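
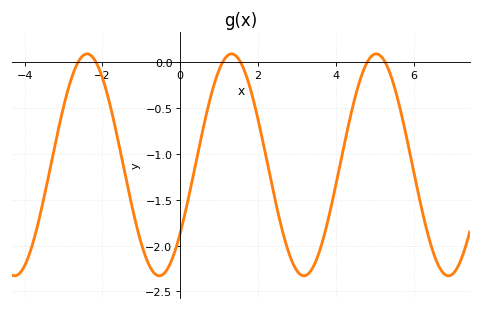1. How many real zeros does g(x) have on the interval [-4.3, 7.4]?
6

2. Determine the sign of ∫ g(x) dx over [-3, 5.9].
negative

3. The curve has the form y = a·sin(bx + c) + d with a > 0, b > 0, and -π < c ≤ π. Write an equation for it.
y = 1.21sin(1.7x - 0.66) - 1.12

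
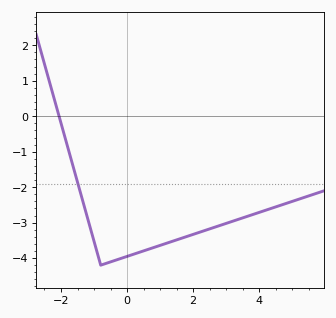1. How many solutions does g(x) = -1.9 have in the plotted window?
1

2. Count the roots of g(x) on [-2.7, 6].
1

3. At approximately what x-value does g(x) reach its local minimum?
-0.8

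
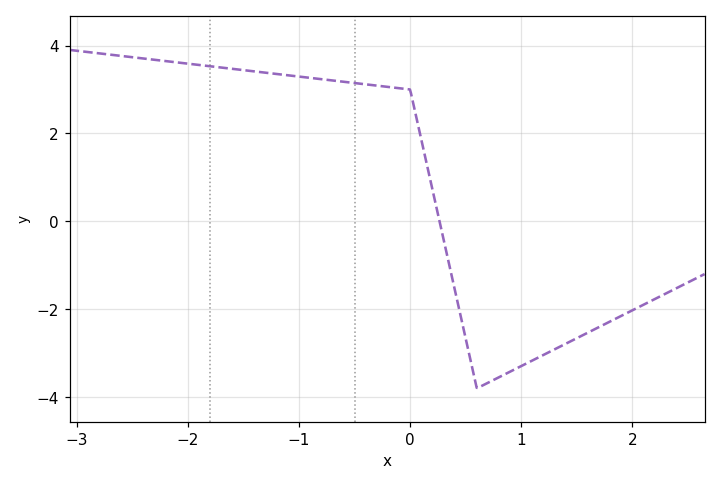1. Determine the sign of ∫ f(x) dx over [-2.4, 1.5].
positive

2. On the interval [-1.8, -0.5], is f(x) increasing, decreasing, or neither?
decreasing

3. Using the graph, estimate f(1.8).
-2.2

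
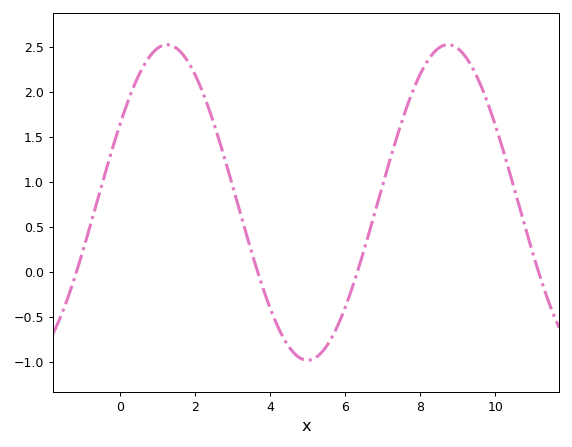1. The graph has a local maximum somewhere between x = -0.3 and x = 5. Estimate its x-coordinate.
1.26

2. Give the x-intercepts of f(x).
-1.15, 3.67, 6.33, 11.2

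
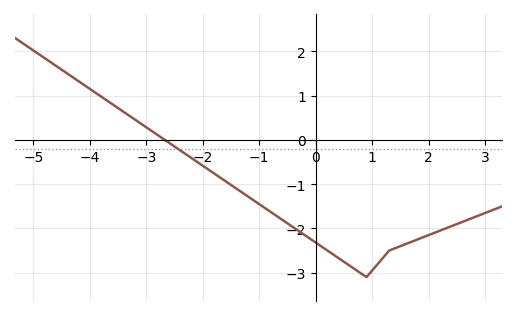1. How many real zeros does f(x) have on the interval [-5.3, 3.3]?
1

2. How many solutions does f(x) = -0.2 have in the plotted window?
1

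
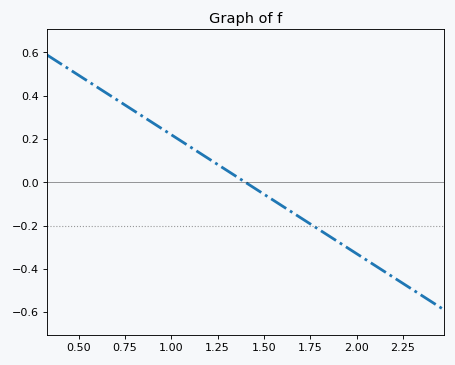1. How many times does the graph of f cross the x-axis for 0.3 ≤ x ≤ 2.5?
1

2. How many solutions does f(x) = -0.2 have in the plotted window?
1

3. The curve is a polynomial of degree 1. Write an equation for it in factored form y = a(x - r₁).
y = -0.55(x - 1.4)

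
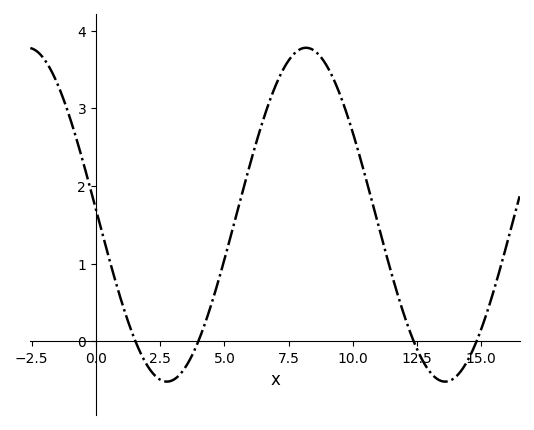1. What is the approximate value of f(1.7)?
-0.125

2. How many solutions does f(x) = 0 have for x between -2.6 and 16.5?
4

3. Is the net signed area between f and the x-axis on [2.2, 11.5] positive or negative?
positive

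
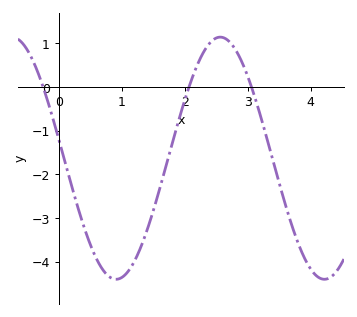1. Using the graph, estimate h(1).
-4.36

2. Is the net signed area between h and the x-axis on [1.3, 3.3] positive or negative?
negative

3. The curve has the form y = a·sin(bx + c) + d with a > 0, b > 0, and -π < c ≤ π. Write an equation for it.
y = 2.77sin(1.9x + 2.98) - 1.63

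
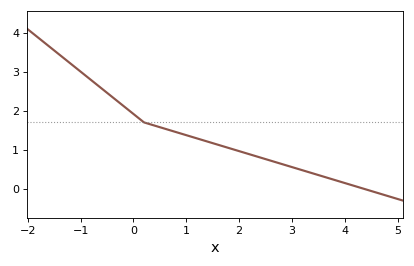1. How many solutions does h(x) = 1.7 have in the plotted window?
1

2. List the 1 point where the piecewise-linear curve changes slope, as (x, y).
(0.2, 1.7)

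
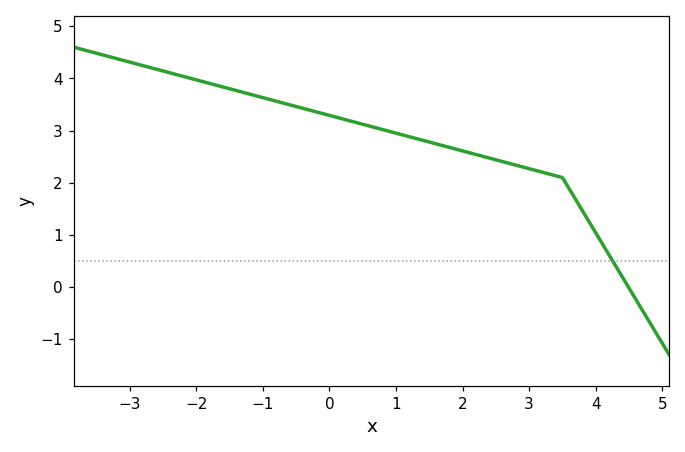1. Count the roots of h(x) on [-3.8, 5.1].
1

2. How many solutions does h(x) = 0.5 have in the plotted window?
1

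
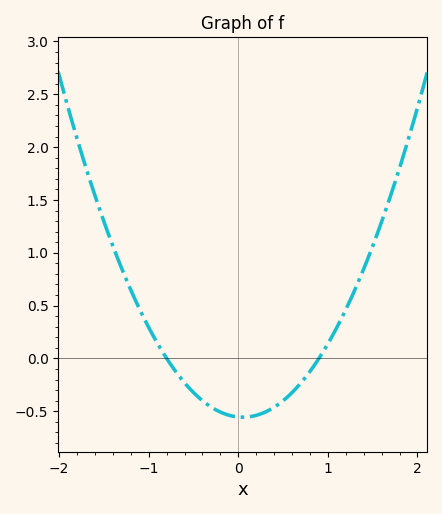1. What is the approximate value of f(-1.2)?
0.65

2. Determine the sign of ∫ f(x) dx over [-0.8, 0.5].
negative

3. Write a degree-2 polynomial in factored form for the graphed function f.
y = 0.77(x + 0.8)(x - 0.9)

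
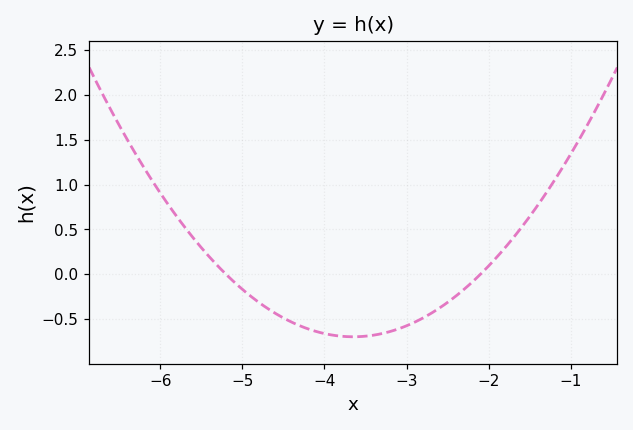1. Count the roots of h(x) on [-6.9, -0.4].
2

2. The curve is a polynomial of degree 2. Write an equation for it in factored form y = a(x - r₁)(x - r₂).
y = 0.29(x + 5.2)(x + 2.1)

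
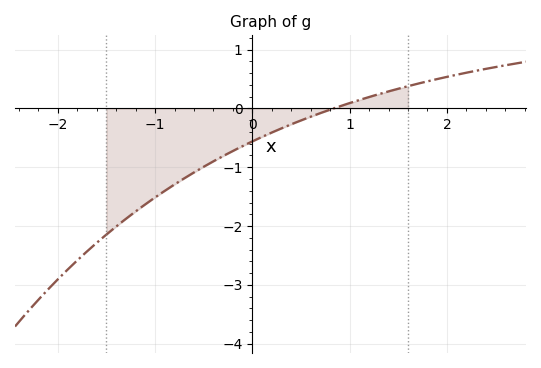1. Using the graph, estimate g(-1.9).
-2.74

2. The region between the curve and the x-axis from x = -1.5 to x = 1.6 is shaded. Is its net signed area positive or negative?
negative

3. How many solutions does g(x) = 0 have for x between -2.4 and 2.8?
1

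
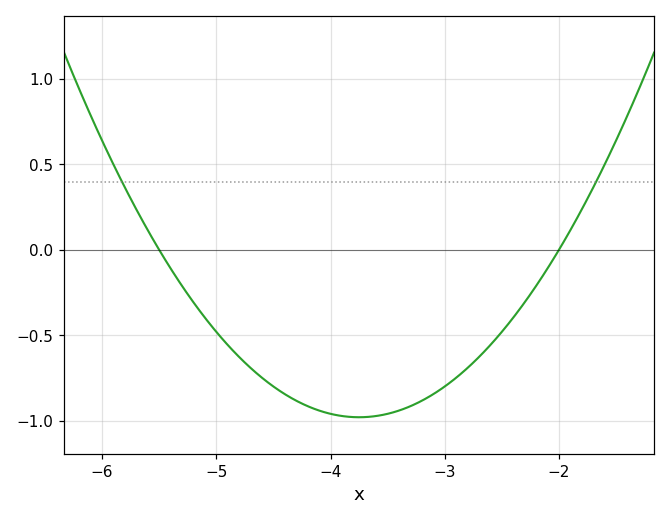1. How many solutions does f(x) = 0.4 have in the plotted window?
2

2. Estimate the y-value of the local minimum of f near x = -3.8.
-0.98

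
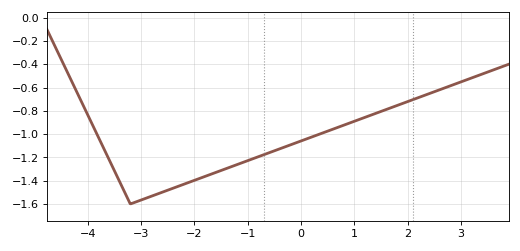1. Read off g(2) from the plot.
-0.72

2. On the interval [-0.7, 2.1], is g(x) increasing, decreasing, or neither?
increasing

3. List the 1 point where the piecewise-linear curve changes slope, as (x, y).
(-3.2, -1.6)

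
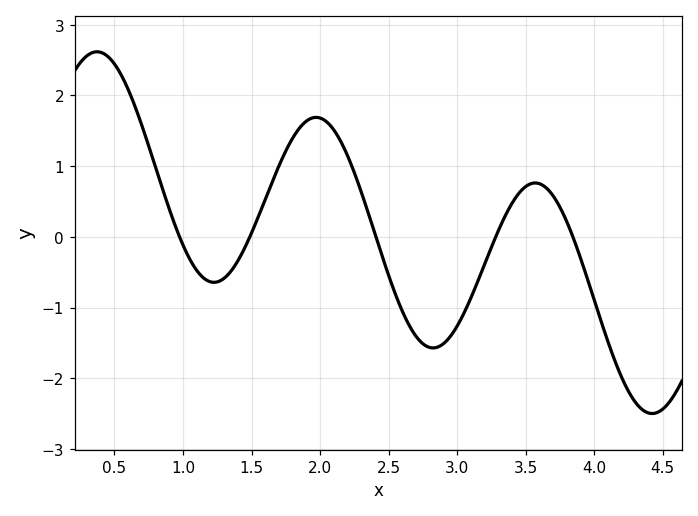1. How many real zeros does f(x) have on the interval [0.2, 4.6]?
5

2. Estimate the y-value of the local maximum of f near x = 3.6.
0.761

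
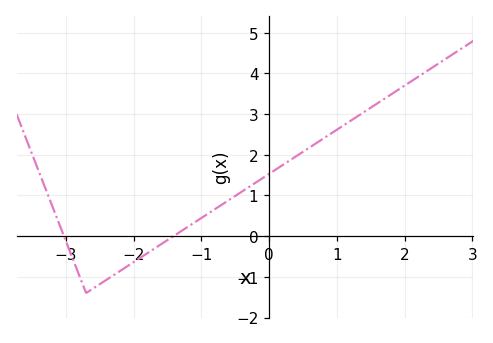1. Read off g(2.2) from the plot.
3.9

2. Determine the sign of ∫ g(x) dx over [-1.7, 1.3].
positive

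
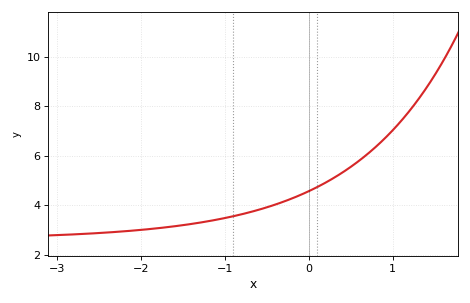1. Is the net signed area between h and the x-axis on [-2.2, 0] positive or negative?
positive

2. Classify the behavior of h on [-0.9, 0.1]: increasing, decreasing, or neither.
increasing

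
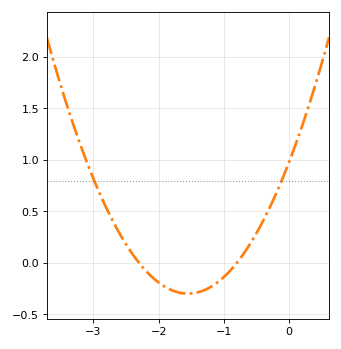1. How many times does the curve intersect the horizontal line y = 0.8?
2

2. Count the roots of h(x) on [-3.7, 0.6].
2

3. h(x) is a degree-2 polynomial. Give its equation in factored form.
y = 0.53(x + 2.3)(x + 0.8)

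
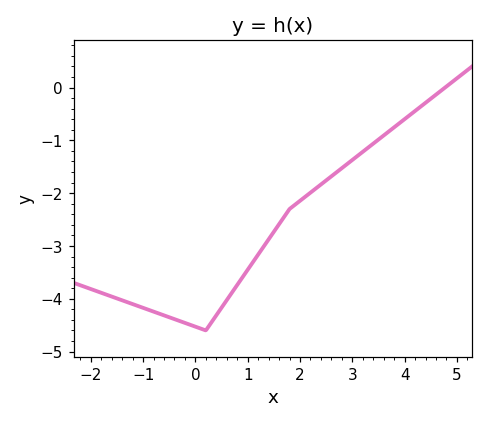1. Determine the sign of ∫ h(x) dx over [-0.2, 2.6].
negative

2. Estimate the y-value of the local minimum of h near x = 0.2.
-4.6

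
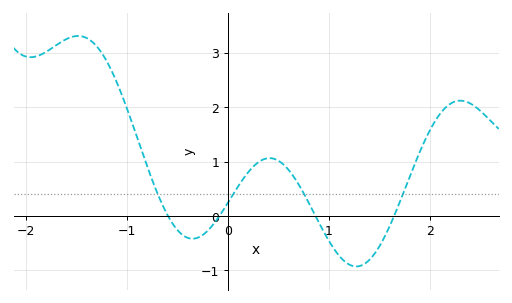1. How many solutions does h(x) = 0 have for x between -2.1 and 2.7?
4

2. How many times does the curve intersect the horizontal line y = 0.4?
4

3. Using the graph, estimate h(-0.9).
1.4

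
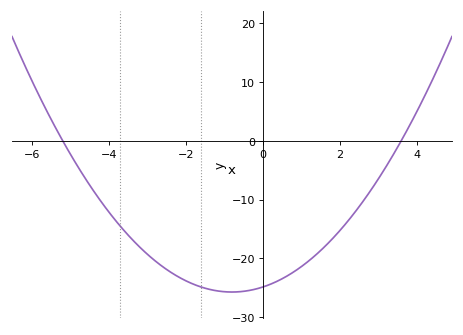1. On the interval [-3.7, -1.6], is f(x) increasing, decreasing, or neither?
decreasing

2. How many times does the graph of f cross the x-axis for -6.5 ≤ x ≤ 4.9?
2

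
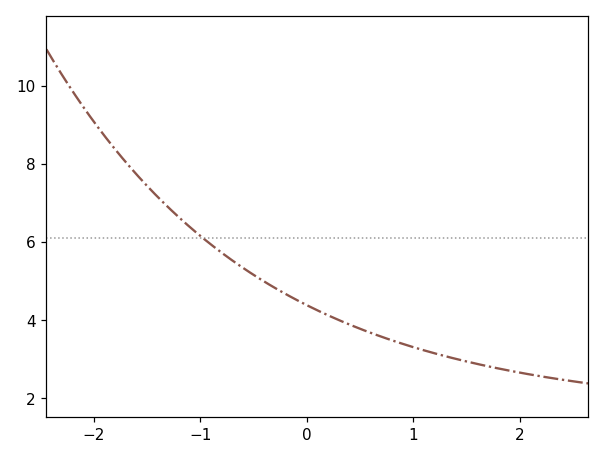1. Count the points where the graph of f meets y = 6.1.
1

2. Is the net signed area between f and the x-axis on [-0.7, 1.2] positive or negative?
positive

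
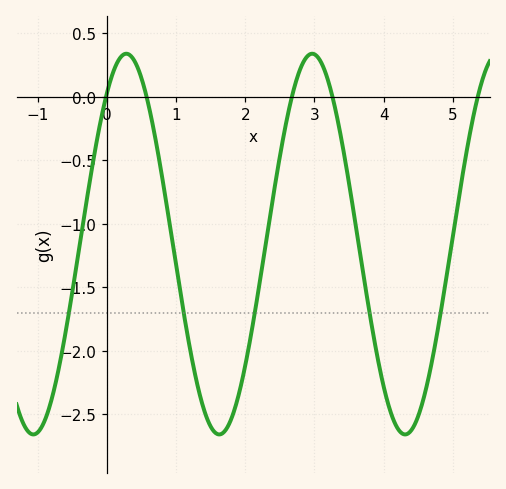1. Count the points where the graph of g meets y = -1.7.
5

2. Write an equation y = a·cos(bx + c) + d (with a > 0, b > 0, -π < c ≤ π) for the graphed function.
y = 1.5cos(2.3x - 0.66) - 1.16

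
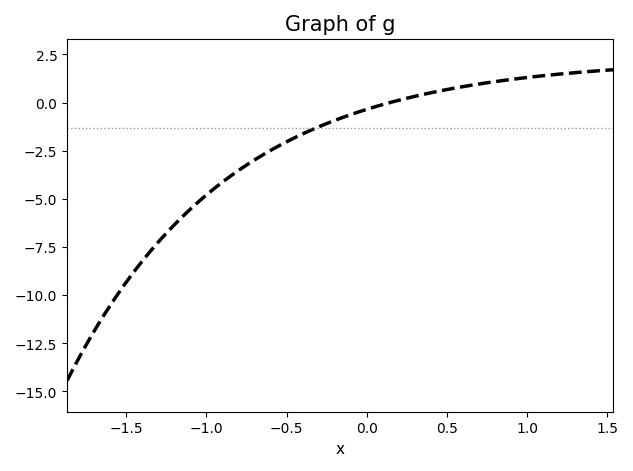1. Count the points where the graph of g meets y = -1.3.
1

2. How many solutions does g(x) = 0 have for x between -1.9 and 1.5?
1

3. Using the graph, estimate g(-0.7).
-2.98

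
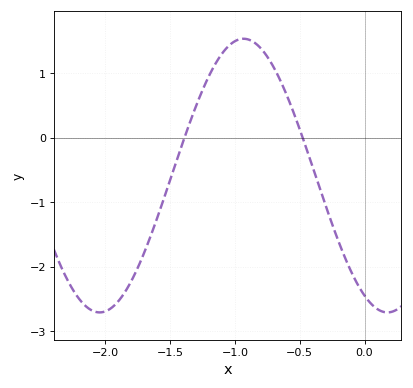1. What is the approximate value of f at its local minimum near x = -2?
-2.7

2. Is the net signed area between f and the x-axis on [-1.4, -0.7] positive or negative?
positive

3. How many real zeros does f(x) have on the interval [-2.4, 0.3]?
2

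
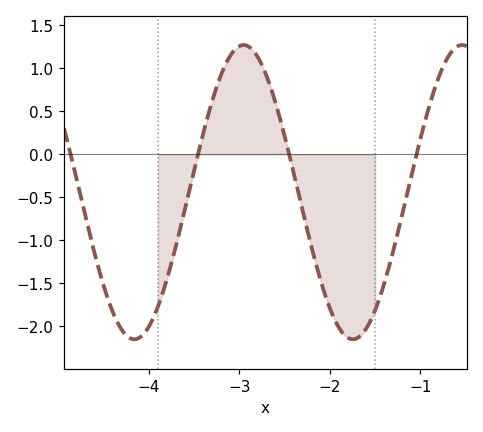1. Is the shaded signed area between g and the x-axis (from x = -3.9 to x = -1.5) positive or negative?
negative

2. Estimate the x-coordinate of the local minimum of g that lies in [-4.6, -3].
-4.2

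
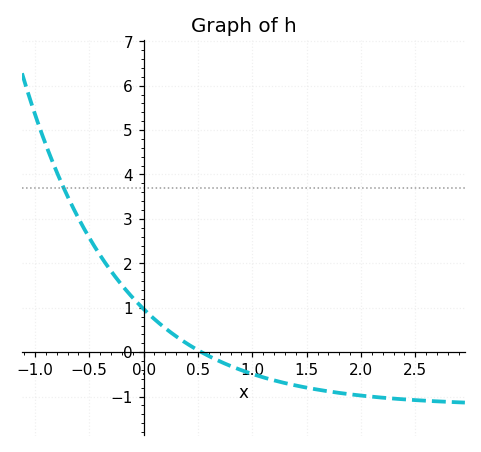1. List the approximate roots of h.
0.5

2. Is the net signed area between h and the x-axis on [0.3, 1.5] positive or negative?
negative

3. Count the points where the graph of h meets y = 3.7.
1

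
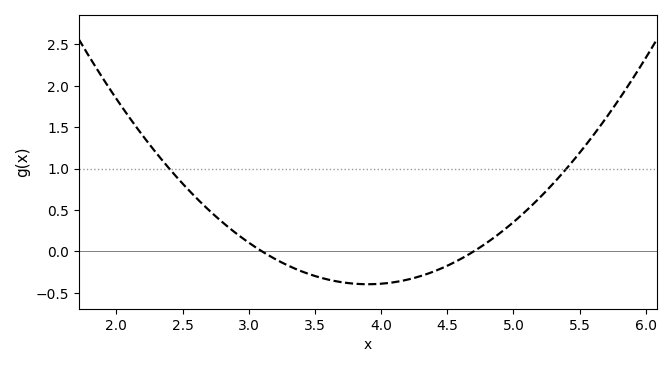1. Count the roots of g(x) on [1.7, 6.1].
2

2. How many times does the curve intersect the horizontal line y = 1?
2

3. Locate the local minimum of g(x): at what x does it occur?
3.9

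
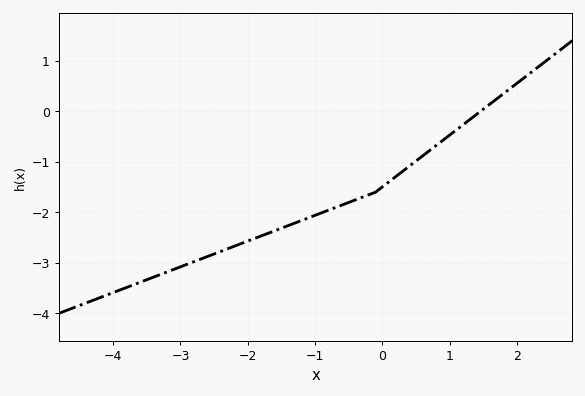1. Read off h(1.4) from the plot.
-0.1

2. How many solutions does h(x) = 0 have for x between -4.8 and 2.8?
1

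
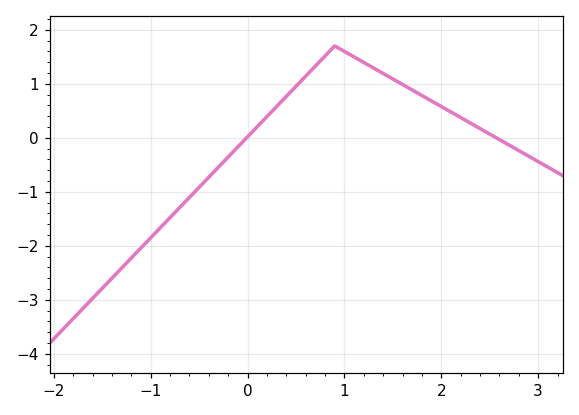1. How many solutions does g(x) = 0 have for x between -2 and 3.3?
2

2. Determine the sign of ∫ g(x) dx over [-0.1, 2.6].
positive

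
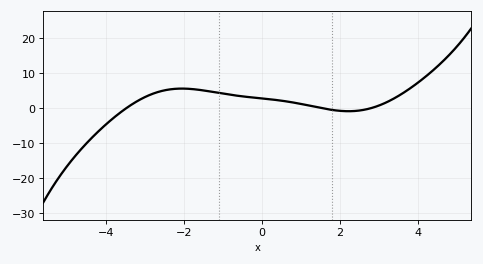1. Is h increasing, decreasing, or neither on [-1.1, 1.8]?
decreasing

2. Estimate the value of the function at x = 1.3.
1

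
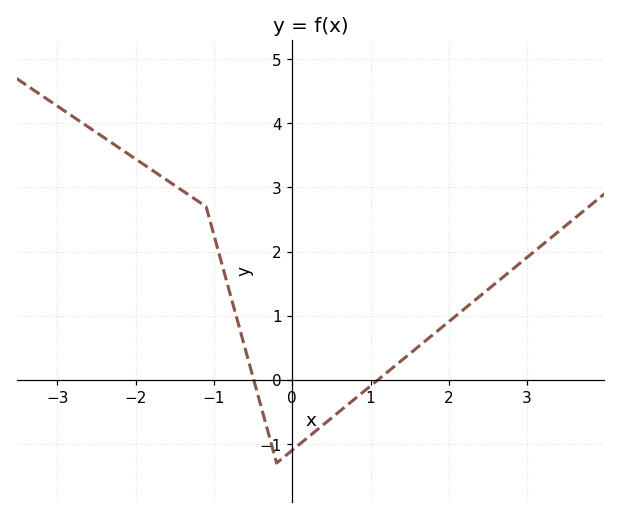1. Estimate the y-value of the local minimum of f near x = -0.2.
-1.3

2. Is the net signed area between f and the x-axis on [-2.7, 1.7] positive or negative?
positive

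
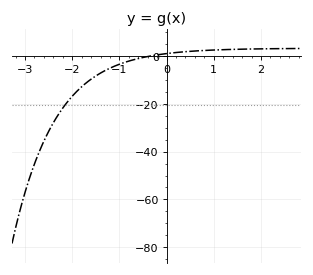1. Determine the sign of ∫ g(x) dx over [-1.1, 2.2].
positive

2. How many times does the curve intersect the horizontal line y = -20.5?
1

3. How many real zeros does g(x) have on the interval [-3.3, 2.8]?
1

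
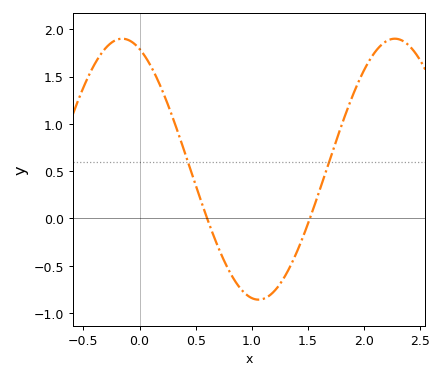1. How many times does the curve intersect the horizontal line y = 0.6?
2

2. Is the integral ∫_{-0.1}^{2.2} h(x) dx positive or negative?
positive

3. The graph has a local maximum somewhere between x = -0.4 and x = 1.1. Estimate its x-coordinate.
-0.15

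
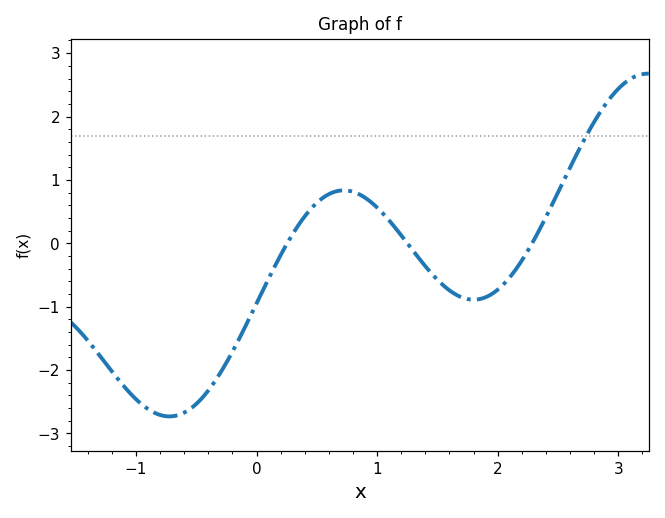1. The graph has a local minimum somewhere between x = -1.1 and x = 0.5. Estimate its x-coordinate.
-0.7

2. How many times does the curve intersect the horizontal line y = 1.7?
1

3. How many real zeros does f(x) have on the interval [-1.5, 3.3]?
3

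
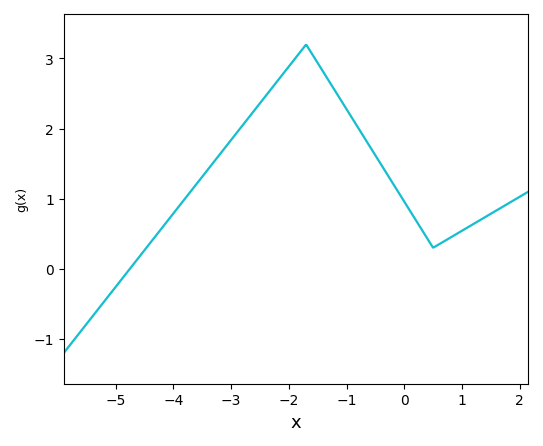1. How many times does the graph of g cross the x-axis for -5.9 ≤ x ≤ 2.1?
1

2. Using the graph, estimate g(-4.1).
0.686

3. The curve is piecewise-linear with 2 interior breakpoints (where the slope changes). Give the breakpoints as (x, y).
(-1.7, 3.2); (0.5, 0.3)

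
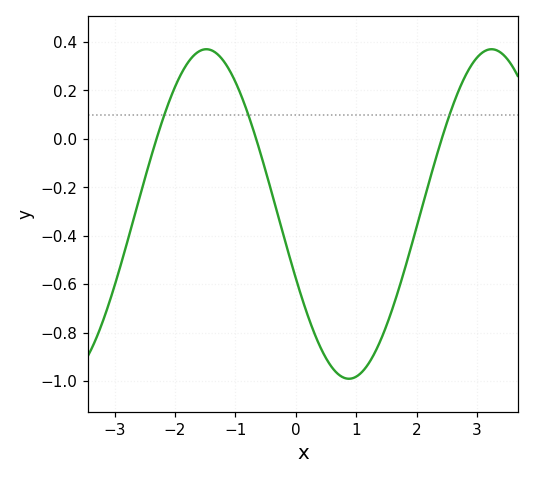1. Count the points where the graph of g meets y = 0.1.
3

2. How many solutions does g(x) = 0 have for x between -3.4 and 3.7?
3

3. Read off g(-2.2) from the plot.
0.08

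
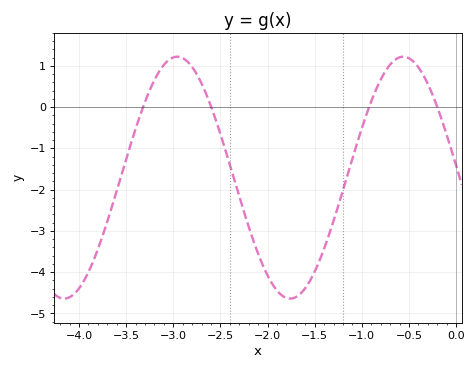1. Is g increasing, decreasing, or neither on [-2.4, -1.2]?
neither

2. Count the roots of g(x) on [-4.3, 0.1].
4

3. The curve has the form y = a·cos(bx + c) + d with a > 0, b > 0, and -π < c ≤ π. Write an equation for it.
y = 2.93cos(2.6x + 1.5) - 1.71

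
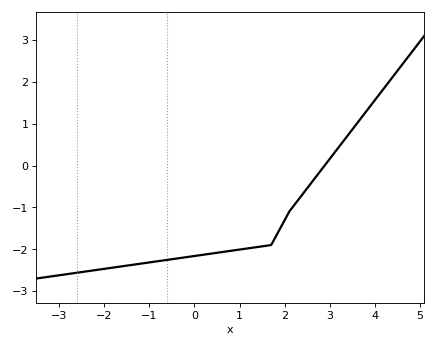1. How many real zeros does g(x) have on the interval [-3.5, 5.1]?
1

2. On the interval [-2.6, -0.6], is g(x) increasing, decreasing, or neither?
increasing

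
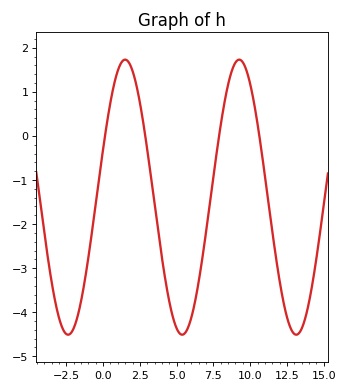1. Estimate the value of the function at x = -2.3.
-4.5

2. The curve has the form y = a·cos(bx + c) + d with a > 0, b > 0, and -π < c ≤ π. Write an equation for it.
y = 3.12cos(0.81x - 1.21) - 1.39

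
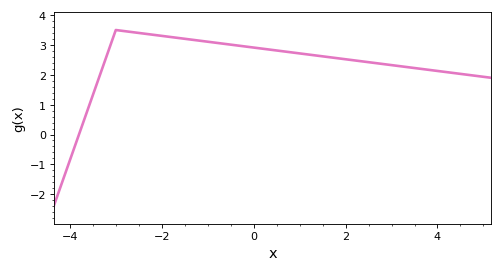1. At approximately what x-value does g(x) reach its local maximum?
-3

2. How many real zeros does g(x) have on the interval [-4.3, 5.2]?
1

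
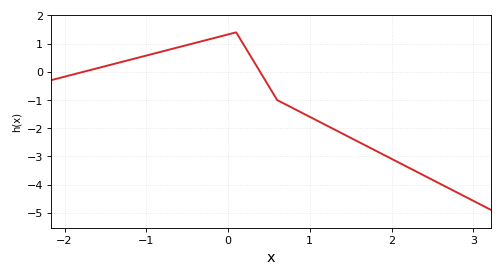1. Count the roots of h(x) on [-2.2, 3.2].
2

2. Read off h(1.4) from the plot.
-2.2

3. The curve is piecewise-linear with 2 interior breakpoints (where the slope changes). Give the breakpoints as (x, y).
(0.1, 1.4); (0.6, -1)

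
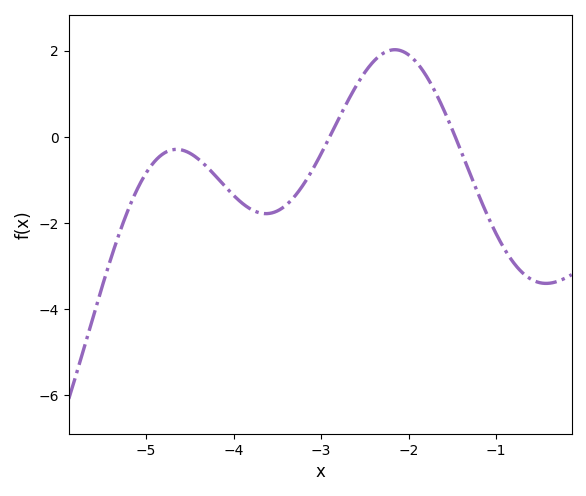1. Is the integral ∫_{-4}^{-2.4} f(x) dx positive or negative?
negative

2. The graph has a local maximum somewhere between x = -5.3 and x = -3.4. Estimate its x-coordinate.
-4.65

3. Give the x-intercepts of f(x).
-2.9, -1.47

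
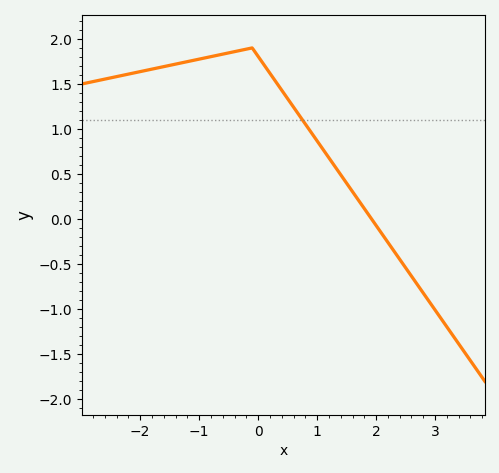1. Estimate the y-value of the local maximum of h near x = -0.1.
1.9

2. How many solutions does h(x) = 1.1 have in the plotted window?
1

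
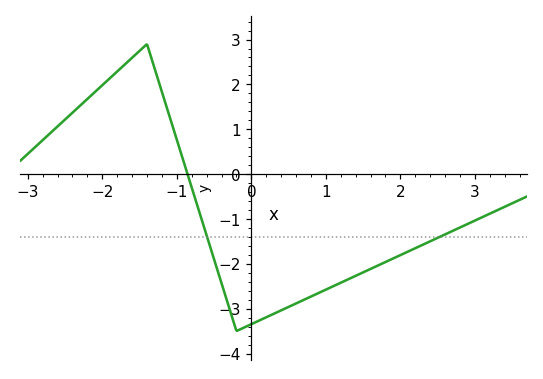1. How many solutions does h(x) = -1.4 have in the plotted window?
2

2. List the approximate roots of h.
-0.856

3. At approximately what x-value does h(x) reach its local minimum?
-0.2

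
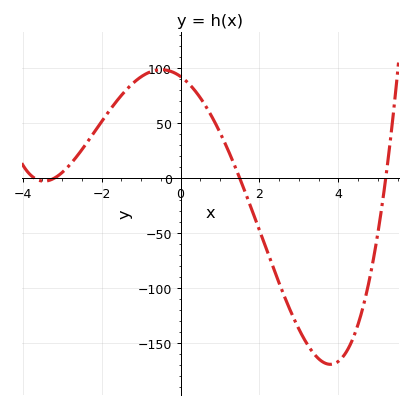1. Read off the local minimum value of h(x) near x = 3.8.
-170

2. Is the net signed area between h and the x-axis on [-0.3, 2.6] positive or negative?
positive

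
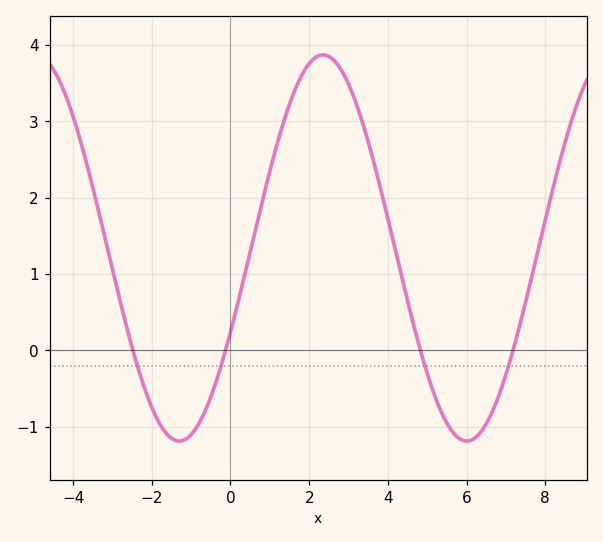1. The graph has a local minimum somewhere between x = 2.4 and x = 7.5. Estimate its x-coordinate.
6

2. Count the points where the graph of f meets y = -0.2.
4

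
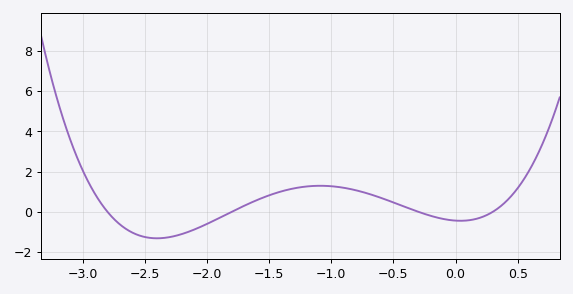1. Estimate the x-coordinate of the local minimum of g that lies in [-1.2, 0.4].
0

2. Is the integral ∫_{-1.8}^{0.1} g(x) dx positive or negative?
positive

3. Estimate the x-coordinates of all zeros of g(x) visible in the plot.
-2.8, -1.8, -0.3, 0.3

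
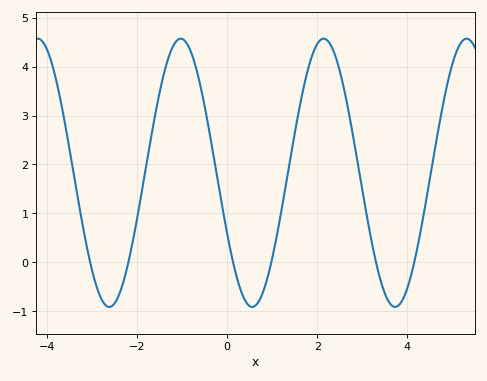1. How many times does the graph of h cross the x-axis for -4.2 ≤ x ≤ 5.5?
6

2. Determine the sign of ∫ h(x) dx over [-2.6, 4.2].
positive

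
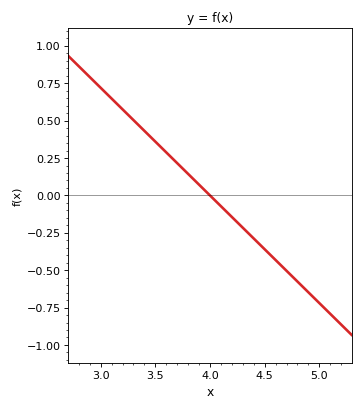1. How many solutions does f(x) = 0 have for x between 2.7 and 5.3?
1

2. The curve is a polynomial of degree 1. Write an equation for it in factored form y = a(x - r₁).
y = -0.72(x - 4)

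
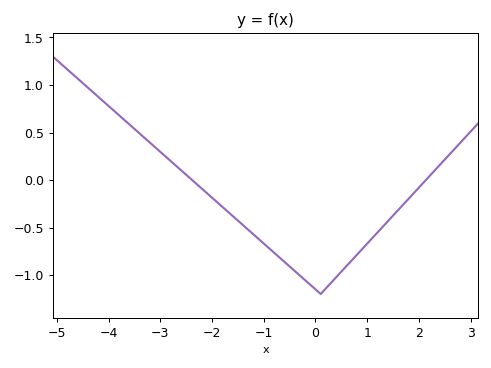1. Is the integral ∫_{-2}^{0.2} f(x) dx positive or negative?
negative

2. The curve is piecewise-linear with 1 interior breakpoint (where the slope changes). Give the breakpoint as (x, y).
(0.1, -1.2)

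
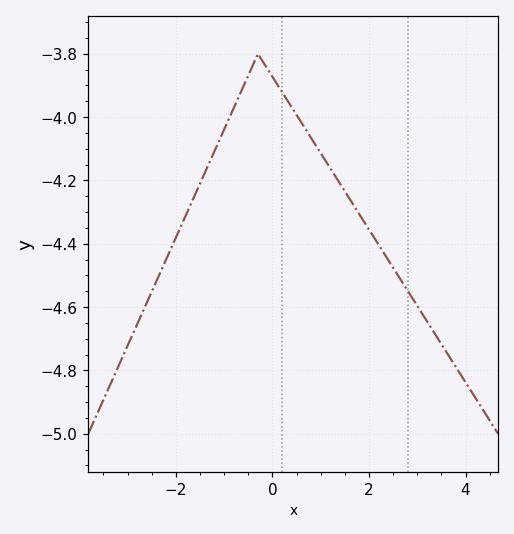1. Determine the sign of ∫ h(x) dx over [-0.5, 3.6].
negative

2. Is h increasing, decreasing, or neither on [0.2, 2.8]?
decreasing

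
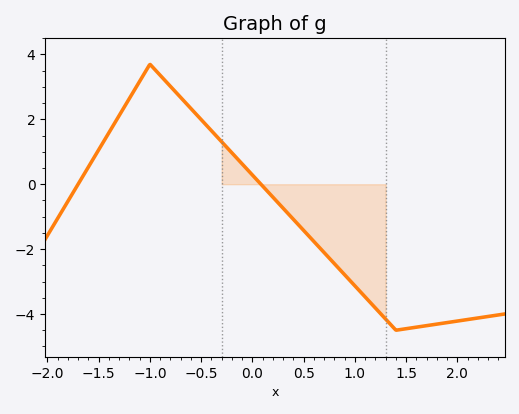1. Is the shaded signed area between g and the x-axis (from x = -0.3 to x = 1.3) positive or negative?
negative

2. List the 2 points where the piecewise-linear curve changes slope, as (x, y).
(-1, 3.7); (1.4, -4.5)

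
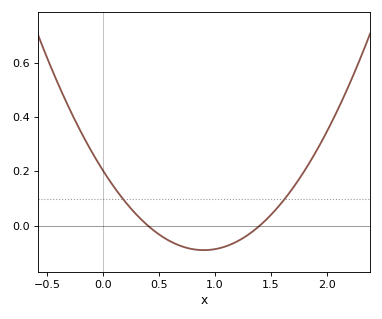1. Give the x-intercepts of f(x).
0.4, 1.4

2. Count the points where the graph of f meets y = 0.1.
2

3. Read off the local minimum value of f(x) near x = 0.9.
-0.08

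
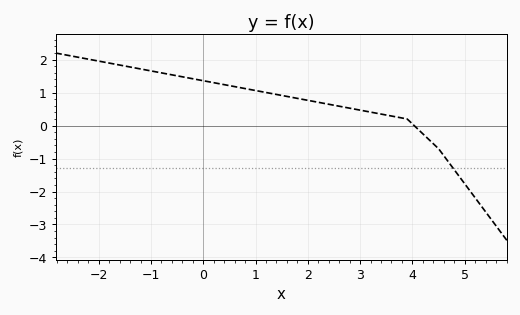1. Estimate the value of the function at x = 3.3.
0.378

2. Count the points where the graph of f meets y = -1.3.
1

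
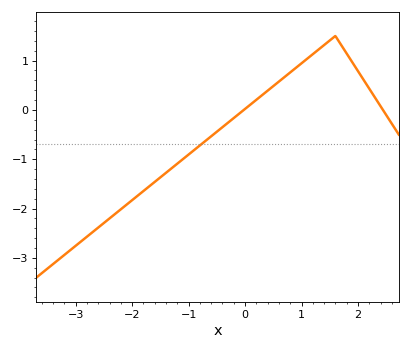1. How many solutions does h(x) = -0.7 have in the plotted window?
1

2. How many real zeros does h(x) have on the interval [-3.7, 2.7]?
2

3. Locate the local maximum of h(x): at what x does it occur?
1.6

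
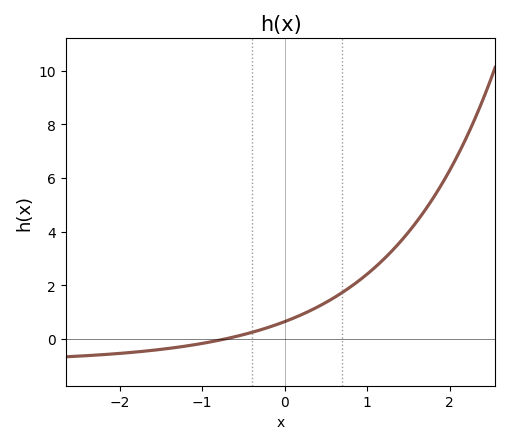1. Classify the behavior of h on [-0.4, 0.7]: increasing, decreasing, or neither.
increasing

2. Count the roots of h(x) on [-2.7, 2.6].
1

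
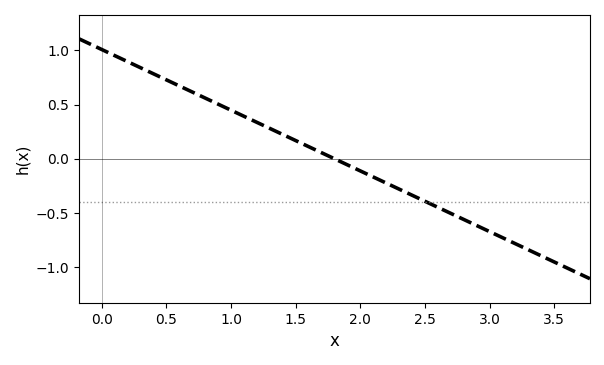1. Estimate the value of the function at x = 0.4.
0.784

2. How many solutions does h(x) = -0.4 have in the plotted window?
1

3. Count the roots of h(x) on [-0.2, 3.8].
1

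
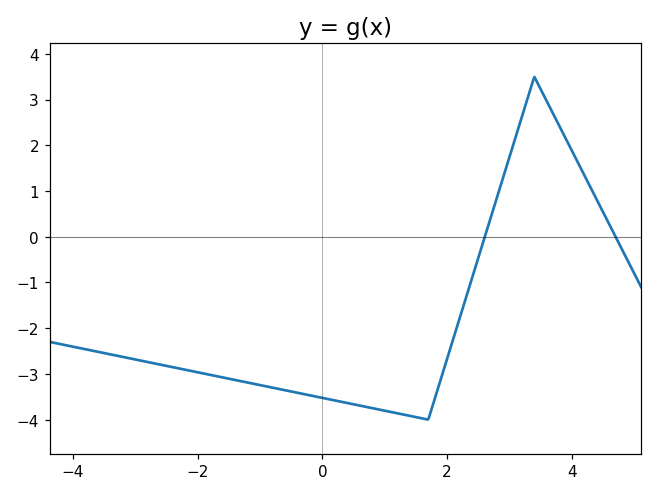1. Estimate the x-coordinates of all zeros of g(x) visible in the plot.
2.6, 4.8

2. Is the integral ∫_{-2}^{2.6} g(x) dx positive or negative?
negative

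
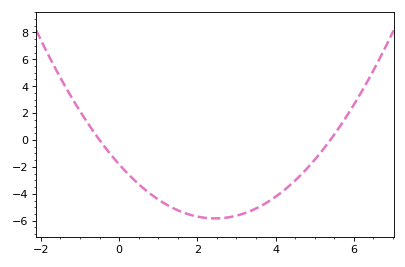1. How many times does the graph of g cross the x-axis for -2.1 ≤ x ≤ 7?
2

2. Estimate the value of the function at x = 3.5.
-5.09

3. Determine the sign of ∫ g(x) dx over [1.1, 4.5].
negative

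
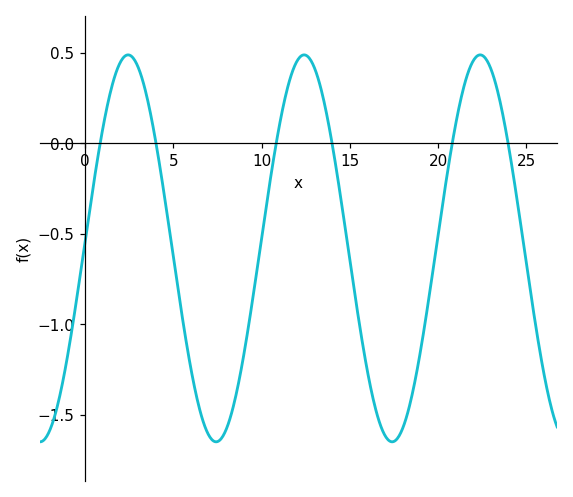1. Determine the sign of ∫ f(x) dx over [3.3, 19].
negative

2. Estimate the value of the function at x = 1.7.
0.378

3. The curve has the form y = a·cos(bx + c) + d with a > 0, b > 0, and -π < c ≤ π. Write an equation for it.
y = 1.07cos(0.63x - 1.53) - 0.58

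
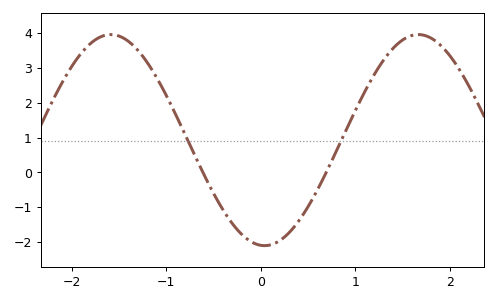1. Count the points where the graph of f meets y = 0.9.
2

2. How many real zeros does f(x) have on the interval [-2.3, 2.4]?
2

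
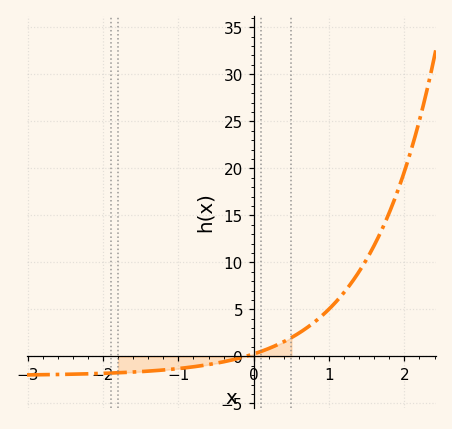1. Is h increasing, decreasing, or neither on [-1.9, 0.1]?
increasing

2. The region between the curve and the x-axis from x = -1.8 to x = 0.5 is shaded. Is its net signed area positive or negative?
negative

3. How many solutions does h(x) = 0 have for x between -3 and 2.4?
1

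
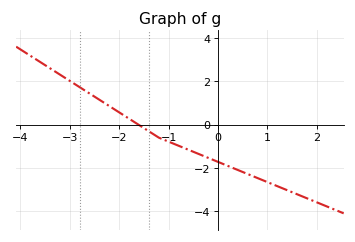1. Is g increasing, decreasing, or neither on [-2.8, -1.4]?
decreasing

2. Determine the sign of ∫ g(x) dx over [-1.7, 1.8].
negative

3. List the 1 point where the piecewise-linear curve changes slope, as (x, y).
(-1.2, -0.6)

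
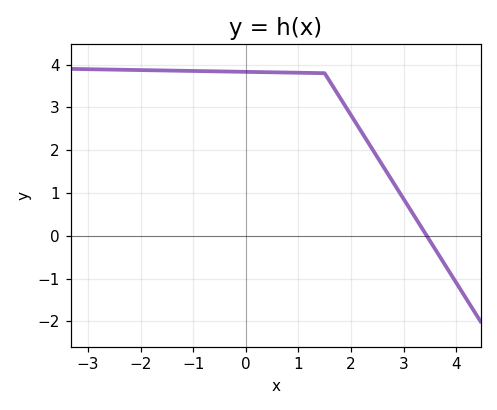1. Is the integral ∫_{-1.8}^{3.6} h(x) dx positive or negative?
positive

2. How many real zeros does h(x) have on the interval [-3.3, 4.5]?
1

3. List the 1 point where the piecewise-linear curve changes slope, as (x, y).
(1.5, 3.8)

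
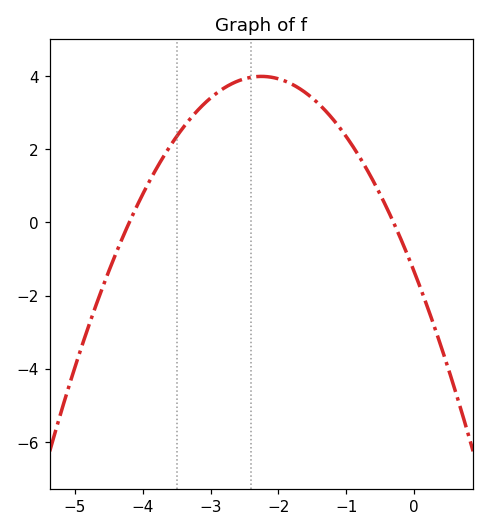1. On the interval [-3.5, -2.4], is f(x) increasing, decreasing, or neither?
increasing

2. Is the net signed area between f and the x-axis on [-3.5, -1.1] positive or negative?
positive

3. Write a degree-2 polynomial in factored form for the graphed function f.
y = -1.05(x + 4.2)(x + 0.3)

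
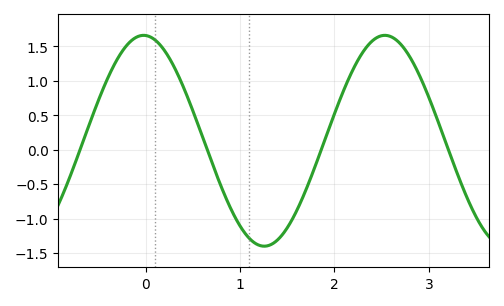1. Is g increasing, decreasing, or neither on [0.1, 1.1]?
decreasing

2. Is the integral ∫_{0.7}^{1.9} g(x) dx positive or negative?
negative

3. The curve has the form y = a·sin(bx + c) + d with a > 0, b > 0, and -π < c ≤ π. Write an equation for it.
y = 1.53sin(2.5x + 1.6) + 0.13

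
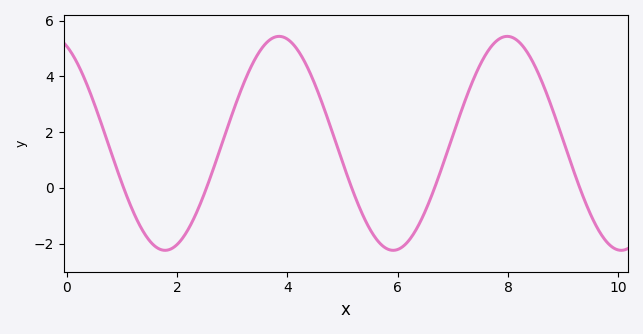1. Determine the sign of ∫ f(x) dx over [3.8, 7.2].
positive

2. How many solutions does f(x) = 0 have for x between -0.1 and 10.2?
5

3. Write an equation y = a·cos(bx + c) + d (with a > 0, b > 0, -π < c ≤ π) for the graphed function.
y = 3.84cos(1.5x + 0.43) + 1.6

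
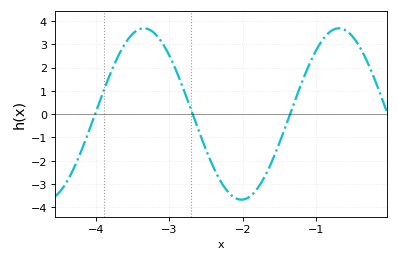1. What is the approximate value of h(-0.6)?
3.61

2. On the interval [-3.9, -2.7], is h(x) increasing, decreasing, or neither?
neither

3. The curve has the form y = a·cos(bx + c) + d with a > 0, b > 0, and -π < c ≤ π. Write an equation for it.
y = 3.68cos(2.36x + 1.62) + 0.01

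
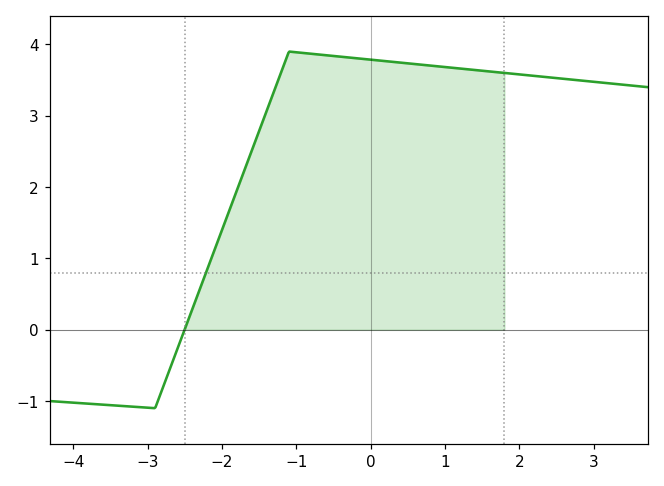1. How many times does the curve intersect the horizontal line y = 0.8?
1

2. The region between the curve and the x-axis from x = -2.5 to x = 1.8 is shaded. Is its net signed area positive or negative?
positive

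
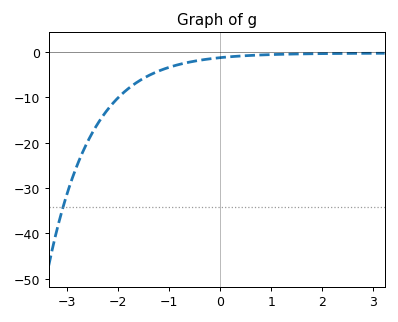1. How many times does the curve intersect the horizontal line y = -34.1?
1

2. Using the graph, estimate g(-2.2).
-12.7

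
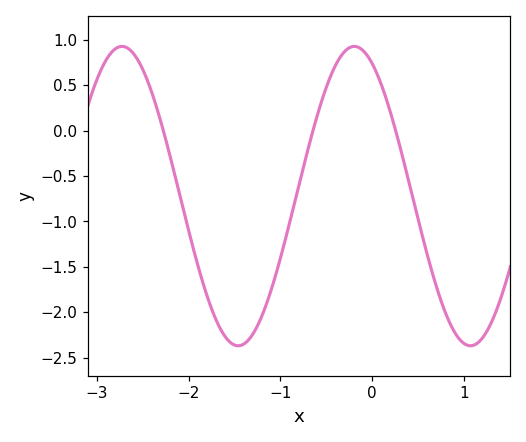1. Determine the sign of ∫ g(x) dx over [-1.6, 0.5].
negative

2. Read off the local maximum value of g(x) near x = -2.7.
0.95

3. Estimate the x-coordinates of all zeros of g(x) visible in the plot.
-2.3, -0.6, 0.3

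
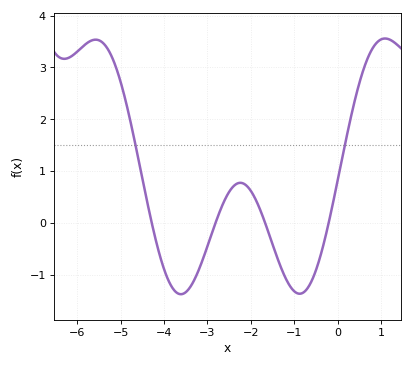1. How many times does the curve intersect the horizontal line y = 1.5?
2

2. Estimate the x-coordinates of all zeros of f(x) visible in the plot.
-4.2, -2.8, -1.6, -0.2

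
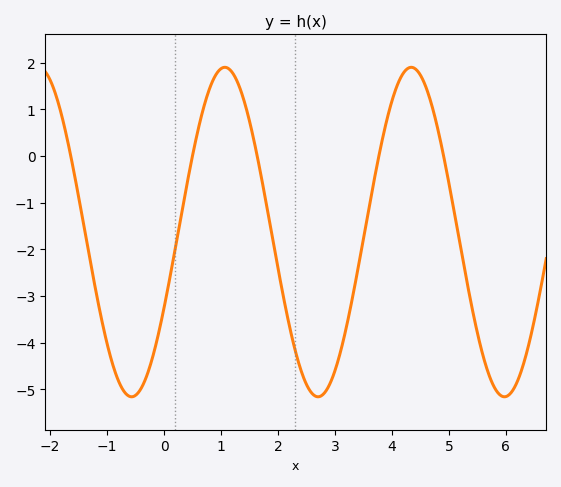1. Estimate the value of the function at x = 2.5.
-4.89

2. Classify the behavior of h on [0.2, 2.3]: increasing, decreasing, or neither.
neither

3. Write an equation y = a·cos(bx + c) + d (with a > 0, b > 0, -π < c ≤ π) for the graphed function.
y = 3.53cos(1.92x - 2.05) - 1.63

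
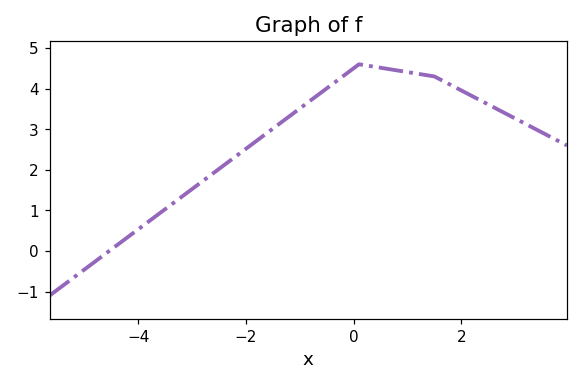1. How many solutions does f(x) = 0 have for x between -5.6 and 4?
1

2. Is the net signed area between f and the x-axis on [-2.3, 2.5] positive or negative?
positive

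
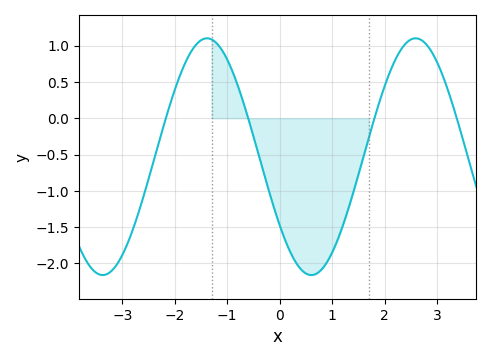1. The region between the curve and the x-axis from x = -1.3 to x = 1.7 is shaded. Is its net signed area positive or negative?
negative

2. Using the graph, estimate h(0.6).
-2.15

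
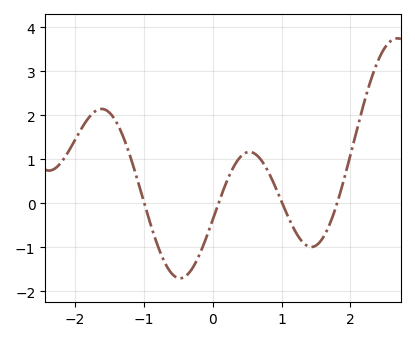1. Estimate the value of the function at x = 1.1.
-0.3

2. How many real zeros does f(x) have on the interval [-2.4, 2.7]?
4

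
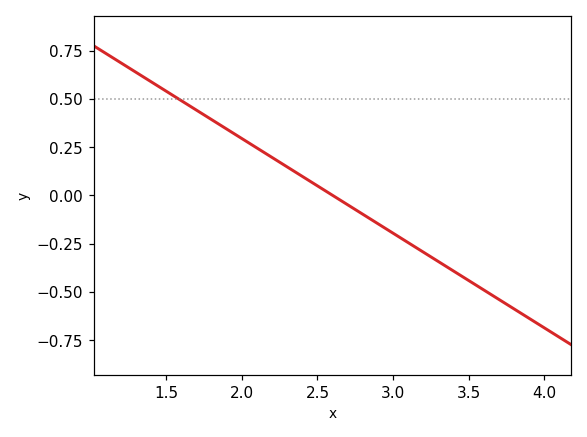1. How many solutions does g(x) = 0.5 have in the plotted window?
1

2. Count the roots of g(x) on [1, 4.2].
1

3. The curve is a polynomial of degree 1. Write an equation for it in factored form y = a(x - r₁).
y = -0.49(x - 2.6)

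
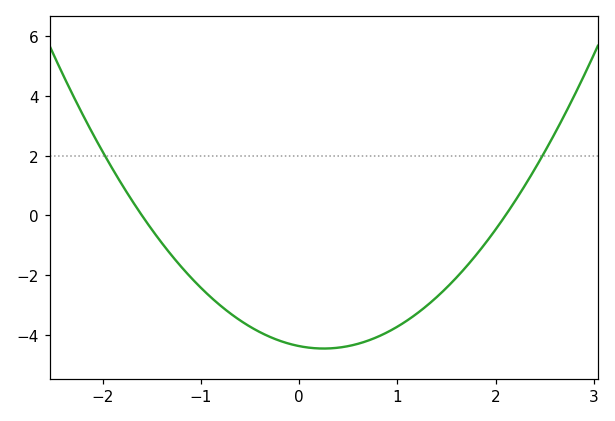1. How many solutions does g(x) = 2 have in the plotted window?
2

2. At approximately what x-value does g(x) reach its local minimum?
0.2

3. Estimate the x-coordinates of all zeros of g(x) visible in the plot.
-1.6, 2.1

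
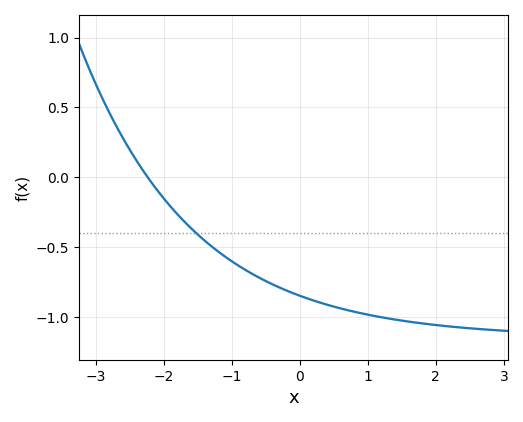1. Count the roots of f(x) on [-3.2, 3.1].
1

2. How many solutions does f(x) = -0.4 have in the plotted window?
1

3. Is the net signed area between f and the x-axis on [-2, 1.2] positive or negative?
negative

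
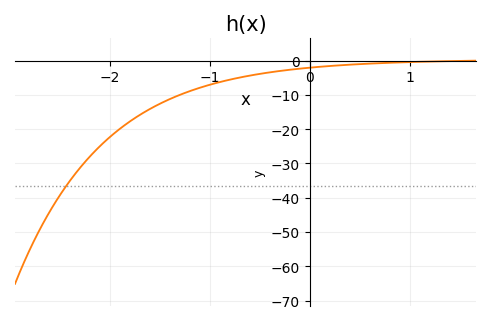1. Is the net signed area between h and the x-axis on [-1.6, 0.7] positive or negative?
negative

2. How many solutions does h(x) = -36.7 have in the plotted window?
1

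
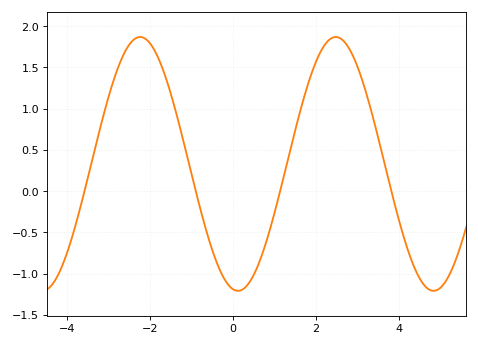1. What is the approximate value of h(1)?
-0.25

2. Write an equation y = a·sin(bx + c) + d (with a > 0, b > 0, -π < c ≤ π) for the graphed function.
y = 1.54sin(1.3x - 1.7) + 0.33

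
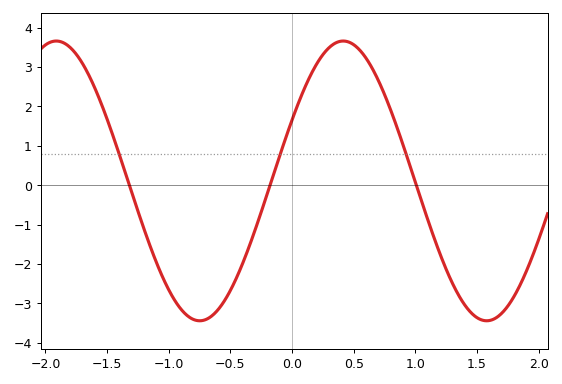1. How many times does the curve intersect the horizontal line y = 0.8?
3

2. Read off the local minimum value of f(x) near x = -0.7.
-3.4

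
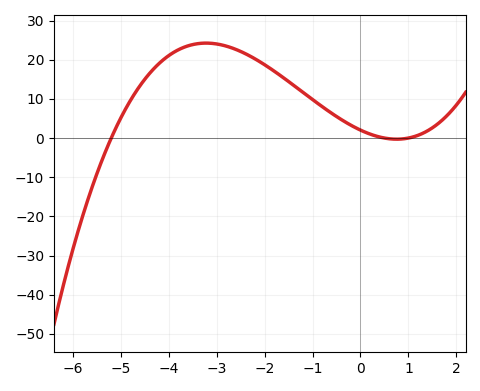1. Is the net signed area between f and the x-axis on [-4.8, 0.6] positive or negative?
positive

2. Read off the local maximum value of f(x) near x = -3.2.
24.2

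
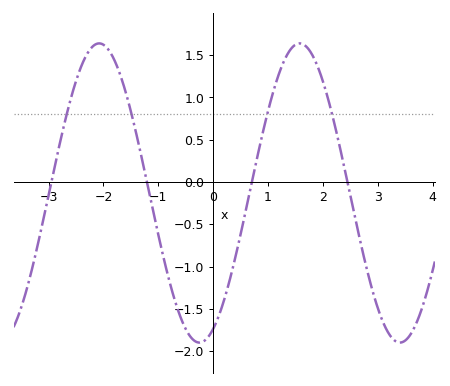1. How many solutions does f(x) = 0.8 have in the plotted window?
4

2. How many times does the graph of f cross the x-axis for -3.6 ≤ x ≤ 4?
4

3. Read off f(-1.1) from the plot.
-0.325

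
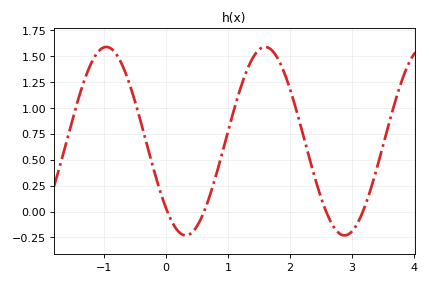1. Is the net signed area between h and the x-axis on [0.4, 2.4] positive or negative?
positive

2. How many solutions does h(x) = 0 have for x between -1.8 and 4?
4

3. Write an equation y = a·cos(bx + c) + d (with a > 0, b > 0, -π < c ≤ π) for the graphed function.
y = 0.91cos(2.45x + 2.37) + 0.68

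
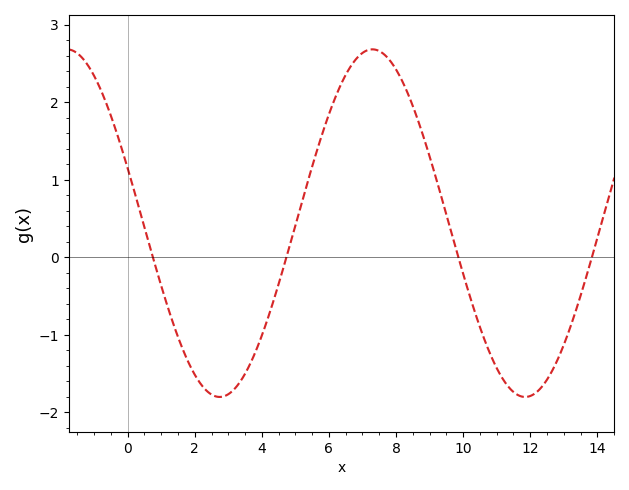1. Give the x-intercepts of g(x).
0.753, 4.73, 9.86, 13.8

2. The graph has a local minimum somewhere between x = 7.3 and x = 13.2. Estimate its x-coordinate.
11.9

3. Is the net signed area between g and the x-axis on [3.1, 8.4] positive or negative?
positive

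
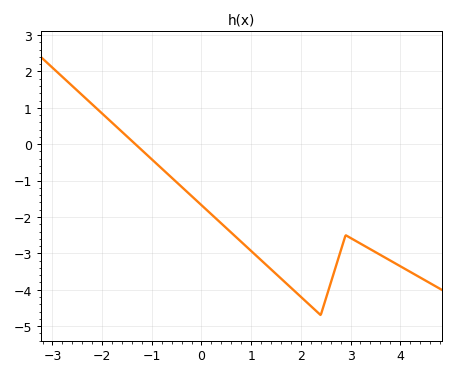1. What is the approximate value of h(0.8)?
-2.7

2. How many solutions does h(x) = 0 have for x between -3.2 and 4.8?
1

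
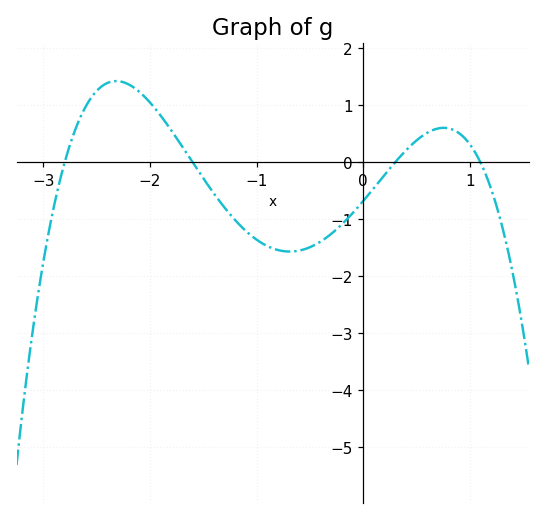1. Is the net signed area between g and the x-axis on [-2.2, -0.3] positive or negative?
negative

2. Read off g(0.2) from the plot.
-0.2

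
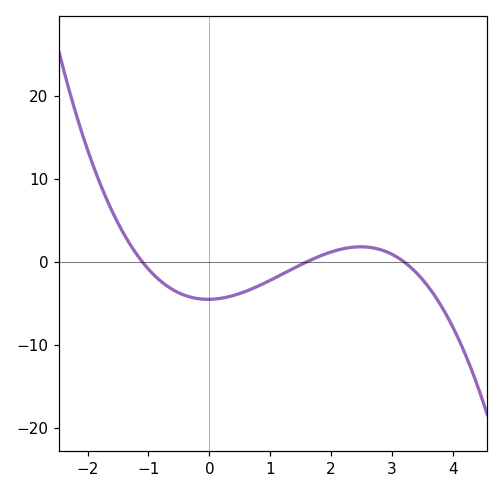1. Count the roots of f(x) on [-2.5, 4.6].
3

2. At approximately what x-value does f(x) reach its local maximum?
2.5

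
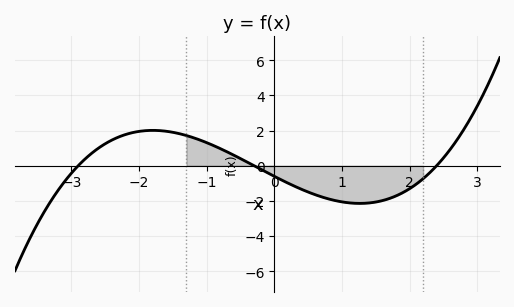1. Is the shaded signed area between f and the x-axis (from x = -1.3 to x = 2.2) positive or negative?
negative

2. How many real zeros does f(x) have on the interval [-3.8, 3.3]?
3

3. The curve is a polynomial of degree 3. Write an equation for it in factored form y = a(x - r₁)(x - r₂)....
y = 0.29(x + 2.9)(x + 0.3)(x - 2.4)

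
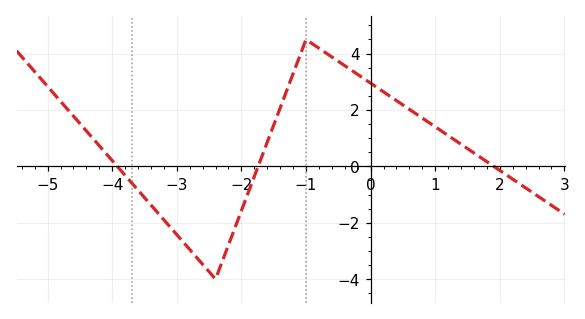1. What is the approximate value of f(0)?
2.95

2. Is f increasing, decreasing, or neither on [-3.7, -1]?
neither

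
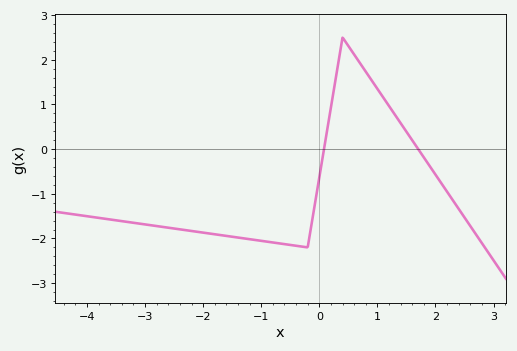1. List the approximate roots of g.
0.081, 1.7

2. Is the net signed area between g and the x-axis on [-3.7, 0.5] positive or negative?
negative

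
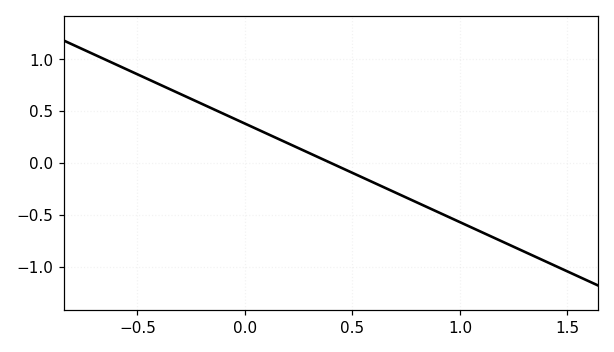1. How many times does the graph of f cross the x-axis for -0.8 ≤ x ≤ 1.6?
1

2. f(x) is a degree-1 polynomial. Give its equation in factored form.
y = -0.95(x - 0.4)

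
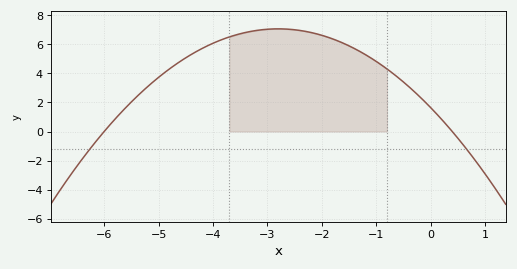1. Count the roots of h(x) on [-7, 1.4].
2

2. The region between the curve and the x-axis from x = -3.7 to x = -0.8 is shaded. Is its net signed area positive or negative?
positive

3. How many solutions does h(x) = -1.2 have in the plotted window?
2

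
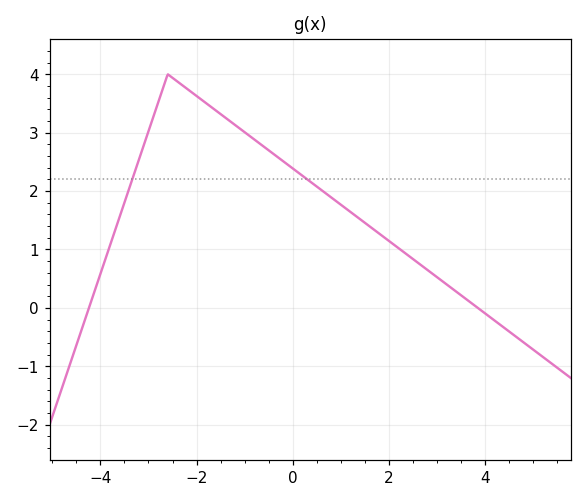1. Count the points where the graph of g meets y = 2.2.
2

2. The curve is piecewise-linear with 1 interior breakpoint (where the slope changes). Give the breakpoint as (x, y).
(-2.6, 4)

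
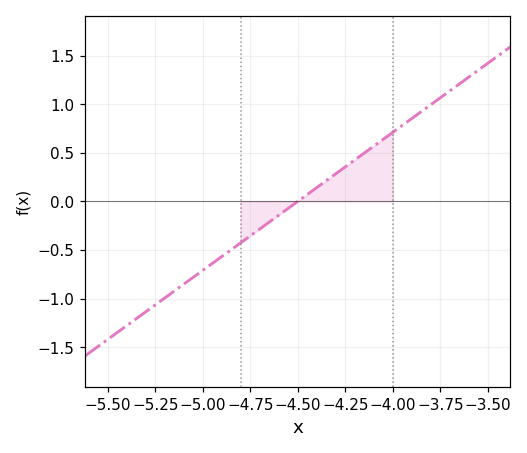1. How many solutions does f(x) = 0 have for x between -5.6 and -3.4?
1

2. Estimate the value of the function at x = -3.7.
1.15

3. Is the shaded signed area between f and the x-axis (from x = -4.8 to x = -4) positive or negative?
positive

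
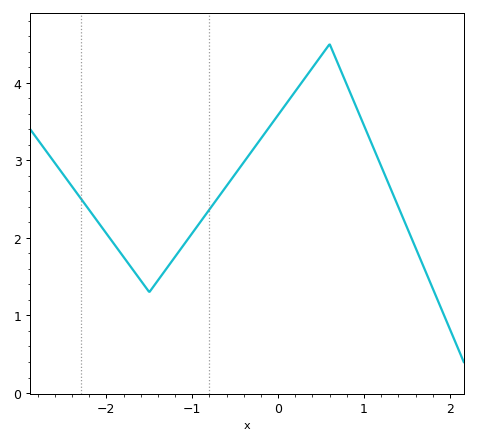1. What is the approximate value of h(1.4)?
2.4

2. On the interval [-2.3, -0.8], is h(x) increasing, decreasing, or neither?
neither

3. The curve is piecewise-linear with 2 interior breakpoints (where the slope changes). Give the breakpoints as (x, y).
(-1.5, 1.3); (0.6, 4.5)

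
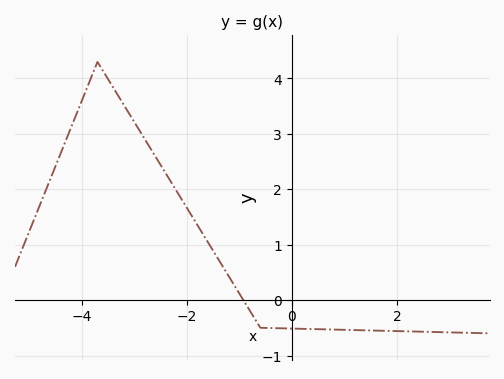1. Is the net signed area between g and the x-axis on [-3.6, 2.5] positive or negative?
positive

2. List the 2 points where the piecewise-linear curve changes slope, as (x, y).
(-3.7, 4.3); (-0.6, -0.5)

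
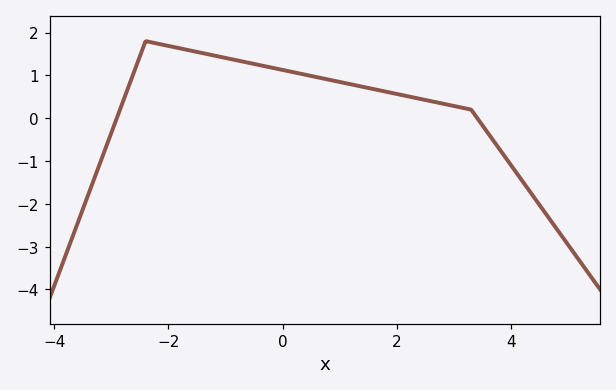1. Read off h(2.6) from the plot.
0.396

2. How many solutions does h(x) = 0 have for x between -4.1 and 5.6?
2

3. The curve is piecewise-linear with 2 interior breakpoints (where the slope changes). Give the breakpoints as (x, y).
(-2.4, 1.8); (3.3, 0.2)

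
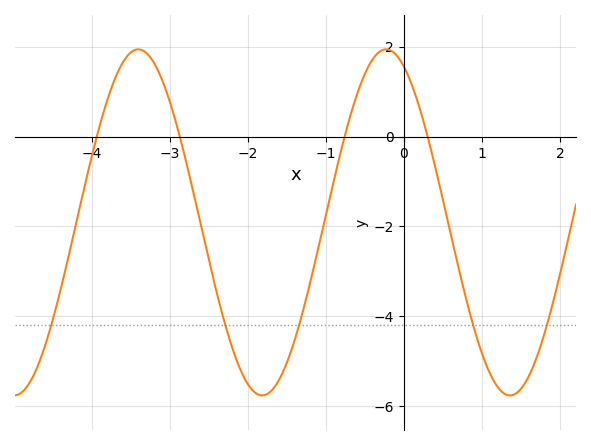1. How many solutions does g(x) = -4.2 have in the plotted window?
5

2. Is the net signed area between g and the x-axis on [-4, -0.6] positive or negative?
negative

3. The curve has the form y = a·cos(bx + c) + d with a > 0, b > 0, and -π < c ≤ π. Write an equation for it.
y = 3.85cos(1.98x + 0.452) - 1.91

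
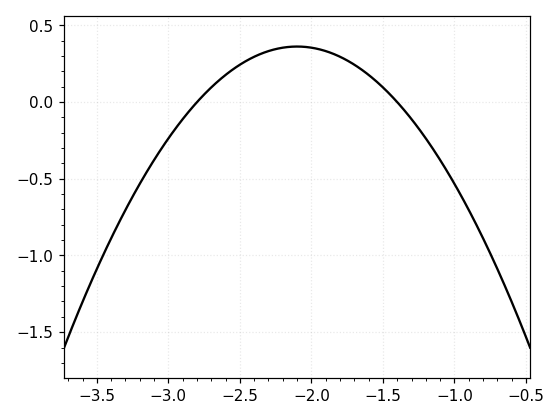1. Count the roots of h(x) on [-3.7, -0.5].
2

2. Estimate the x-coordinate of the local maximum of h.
-2.1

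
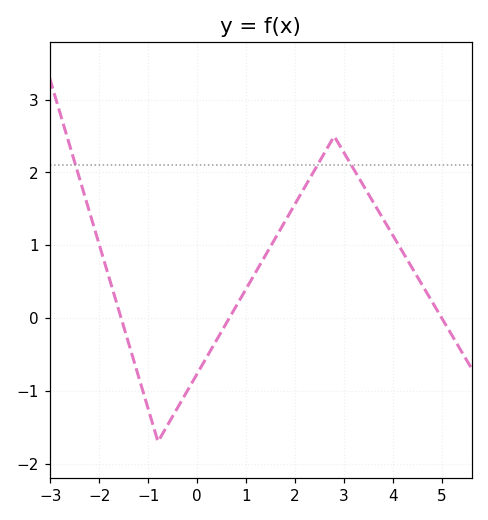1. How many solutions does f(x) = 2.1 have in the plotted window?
3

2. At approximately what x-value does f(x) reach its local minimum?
-0.798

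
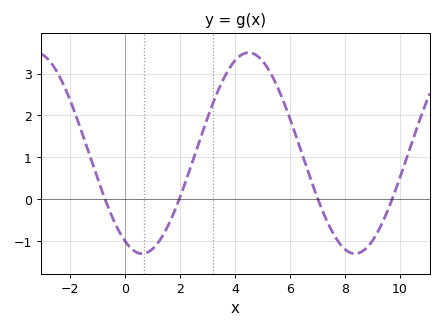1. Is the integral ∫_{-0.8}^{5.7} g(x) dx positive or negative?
positive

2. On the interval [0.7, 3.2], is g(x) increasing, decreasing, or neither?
increasing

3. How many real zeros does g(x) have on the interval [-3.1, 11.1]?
4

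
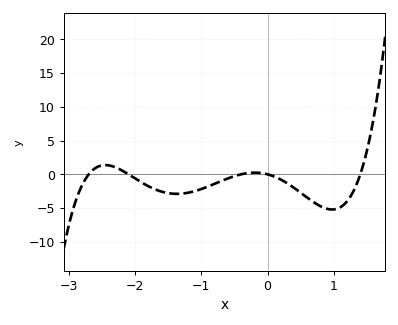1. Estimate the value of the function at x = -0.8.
-1.5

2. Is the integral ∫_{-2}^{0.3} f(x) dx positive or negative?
negative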